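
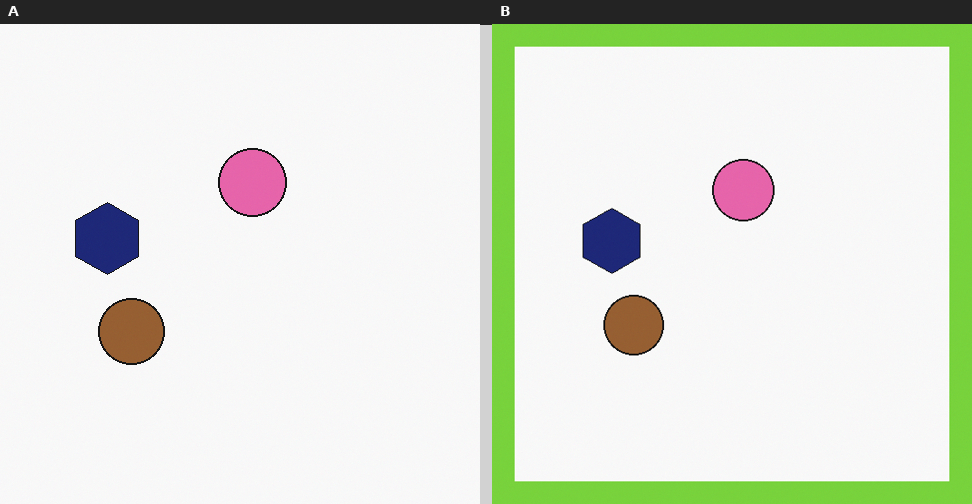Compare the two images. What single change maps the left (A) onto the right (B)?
It was framed with a lime border.

A solid lime frame runs around the edge of the right (B) image, with the content slightly shrunk inside it.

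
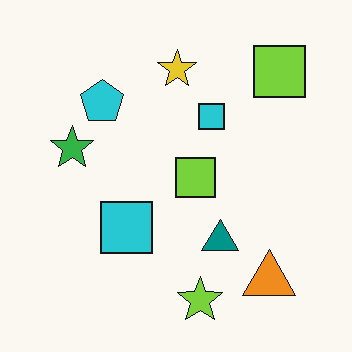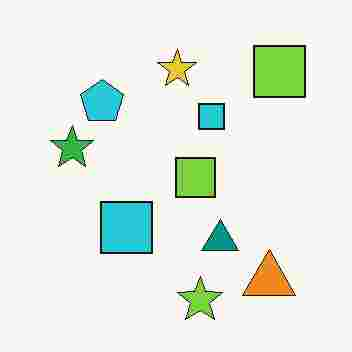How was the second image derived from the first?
It was degraded with heavy JPEG compression.

Blocky 8×8 compression artifacts appear around shape edges and the flat background shows ringing — characteristic JPEG degradation.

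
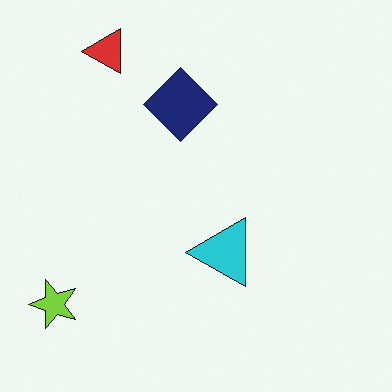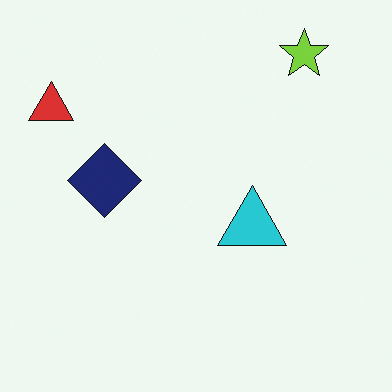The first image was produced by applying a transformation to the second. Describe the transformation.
This is the original image transposed (reflected across the top-left ↔ bottom-right diagonal).

Shapes have swapped their row and column positions — what was in the top-right is now in the bottom-left — a diagonal reflection.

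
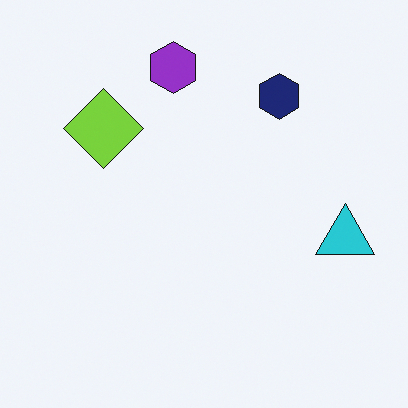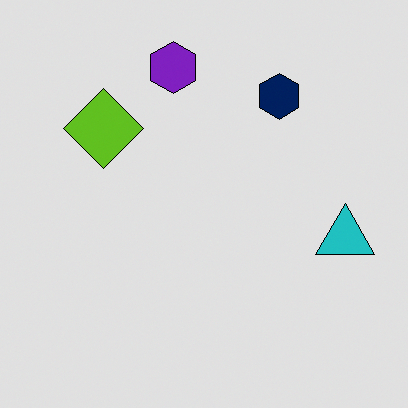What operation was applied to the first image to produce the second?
Moderately posterized.

Each flat color has snapped to a coarser quantized level — most visibly, the near-white background has dropped to a flat grey.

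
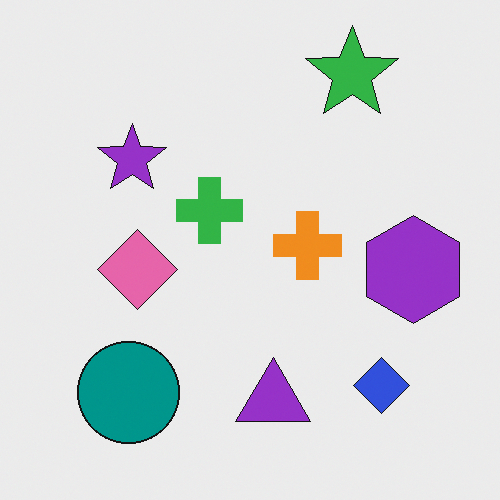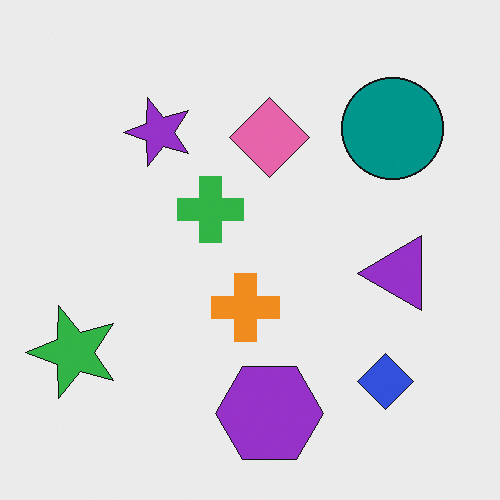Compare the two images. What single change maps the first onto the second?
Transposed (reflected across the top-left ↔ bottom-right diagonal).

Shapes have swapped their row and column positions — what was in the top-right is now in the bottom-left — a diagonal reflection.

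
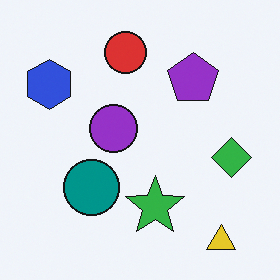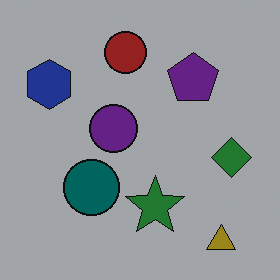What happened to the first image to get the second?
The transformation is: darkened a lot.

Every pixel — background and shapes alike — is uniformly darkened.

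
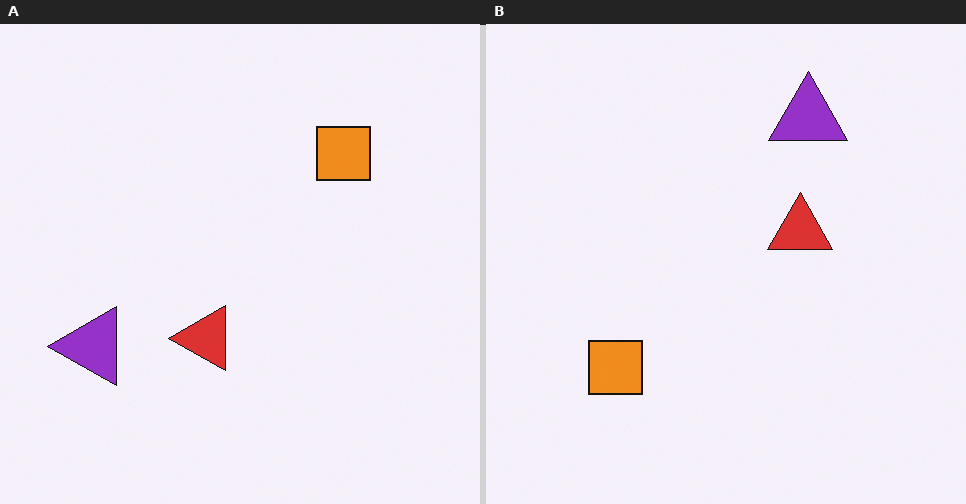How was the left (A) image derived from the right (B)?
Transposed (reflected across the top-left ↔ bottom-right diagonal).

Shapes have swapped their row and column positions — what was in the top-right is now in the bottom-left — a diagonal reflection.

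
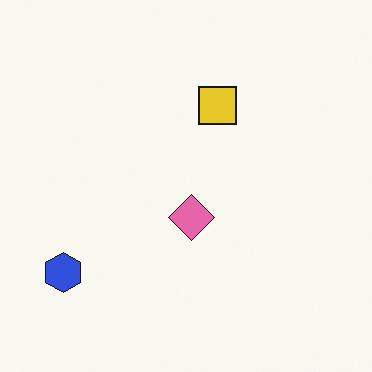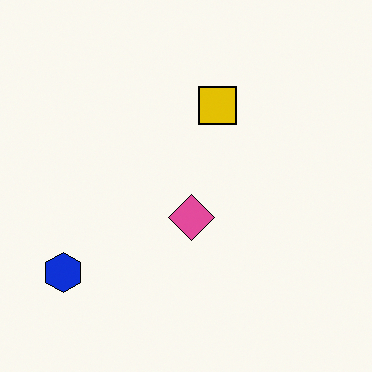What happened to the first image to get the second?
This is the original image given slightly increased contrast.

Tones are pushed away from mid-grey across the whole image — a global contrast change.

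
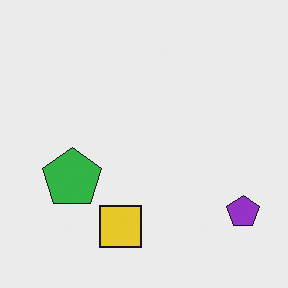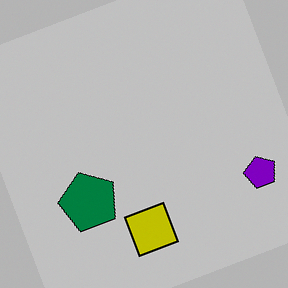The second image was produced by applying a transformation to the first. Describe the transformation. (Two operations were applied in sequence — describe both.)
This is the original image heavily posterized to just a handful of flat colors, then rotated counter-clockwise by a clearly visible amount.

Each flat color has snapped to a coarser quantized level — most visibly, the near-white background has dropped to a flat grey. Every shape is tilted by the same angle and the image corners show triangular fill wedges — a whole-image rotation by a non-right angle.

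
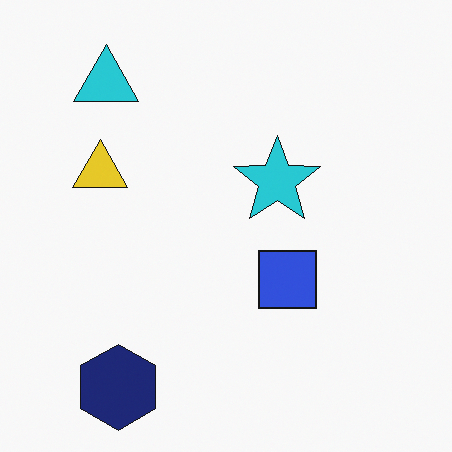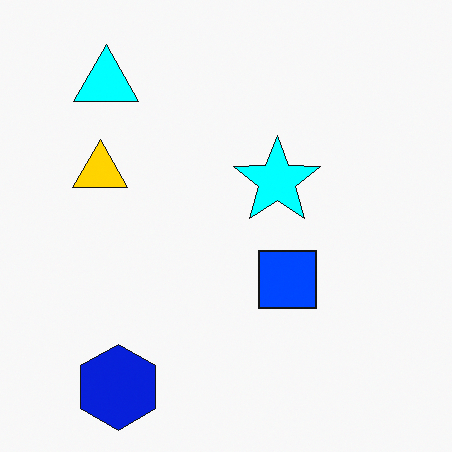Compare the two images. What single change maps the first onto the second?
Heavily oversaturated.

All colors are more vivid — a global saturation change.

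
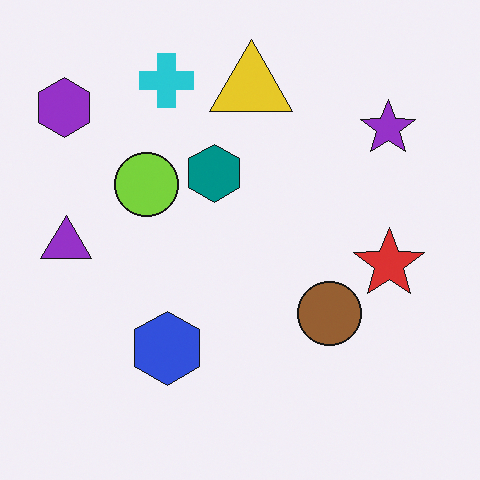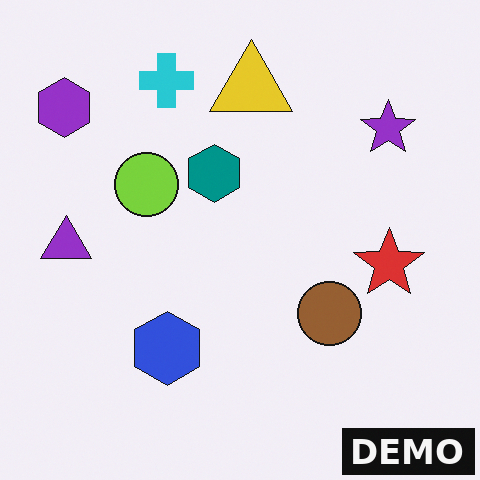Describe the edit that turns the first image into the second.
The transformation is: watermarked with the text "DEMO" in the lower-right corner.

A dark label reading "DEMO" appears in the lower-right corner.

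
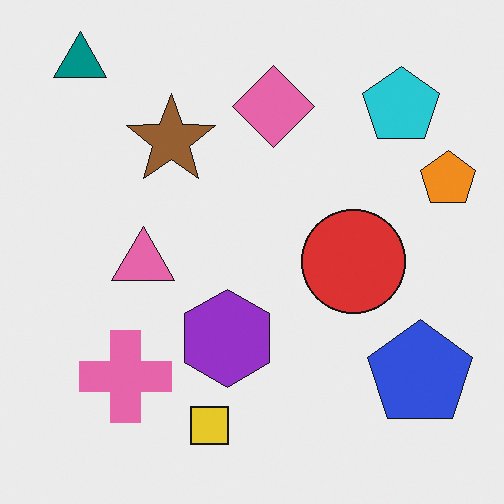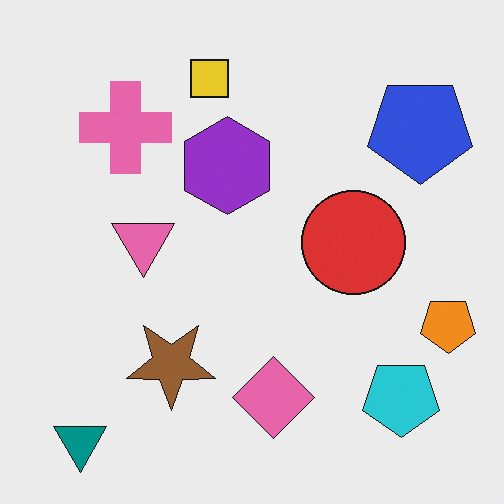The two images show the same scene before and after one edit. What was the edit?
The second image is the first flipped vertically (top ↔ bottom).

The teal triangle is in the top-left of the first image and the bottom-left of the second — shapes on opposite sides of the horizontal midline have swapped in a mirror flip.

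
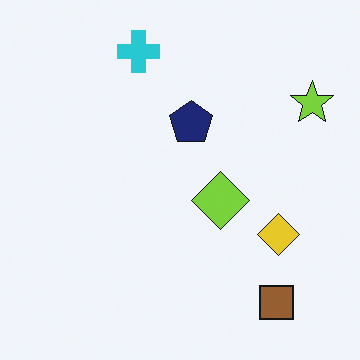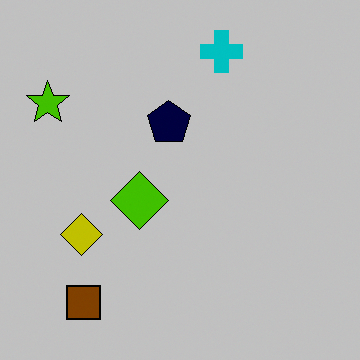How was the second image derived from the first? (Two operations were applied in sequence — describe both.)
This is the original image flipped horizontally (left ↔ right), then aggressively posterized.

The lime star is in the top-right of the first image and the top-left of the second — shapes on opposite sides of the vertical midline have swapped in a mirror flip. Each flat color has snapped to a coarser quantized level — most visibly, the near-white background has dropped to a flat grey.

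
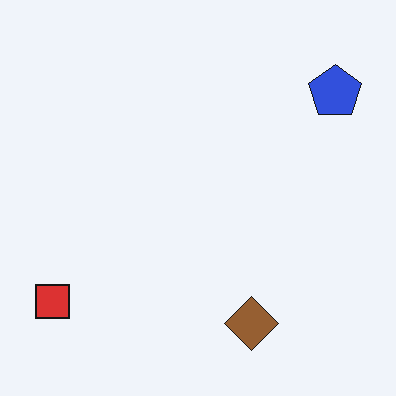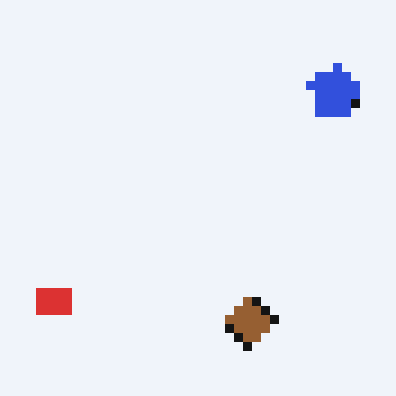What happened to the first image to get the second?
Heavily pixelated into large blocks.

Shapes are reduced to large square blocks; fine edges and outlines are lost — a downscale-then-upscale (mosaic) effect.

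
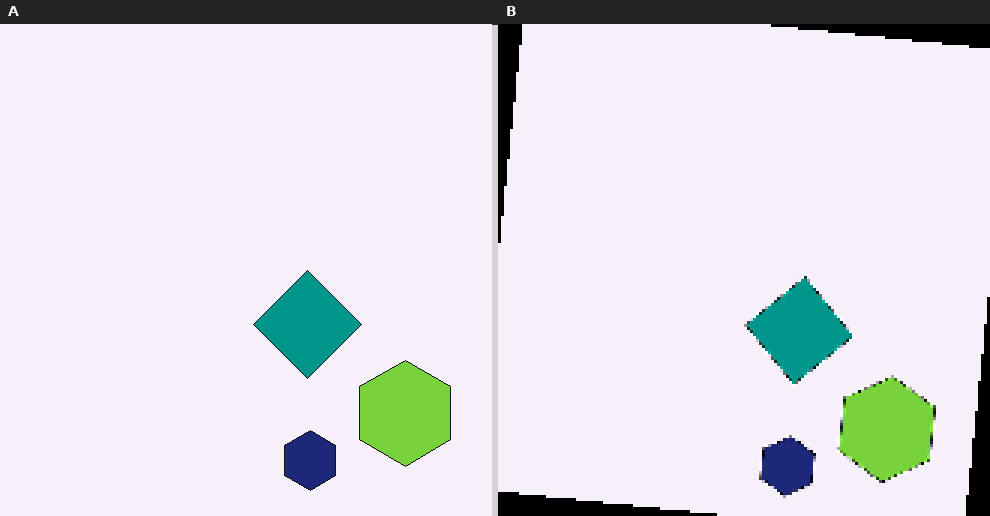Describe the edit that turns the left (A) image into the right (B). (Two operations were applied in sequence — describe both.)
It was rotated clockwise by a slight angle, then mildly pixelated.

Every shape is tilted by the same angle and the image corners show triangular fill wedges — a whole-image rotation by a non-right angle. Shapes are reduced to large square blocks; fine edges and outlines are lost — a downscale-then-upscale (mosaic) effect.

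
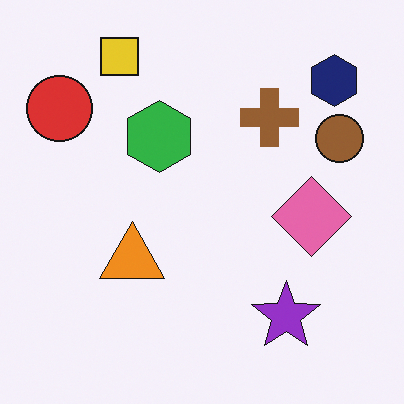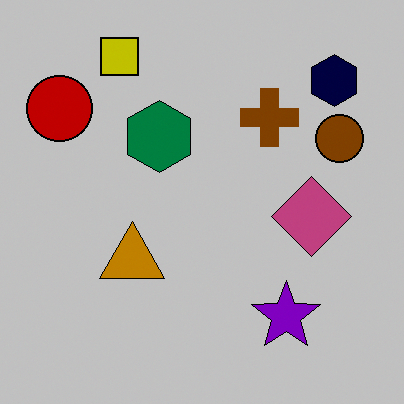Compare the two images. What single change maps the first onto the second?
The second image is the first heavily posterized to just a handful of flat colors.

Each flat color has snapped to a coarser quantized level — most visibly, the near-white background has dropped to a flat grey.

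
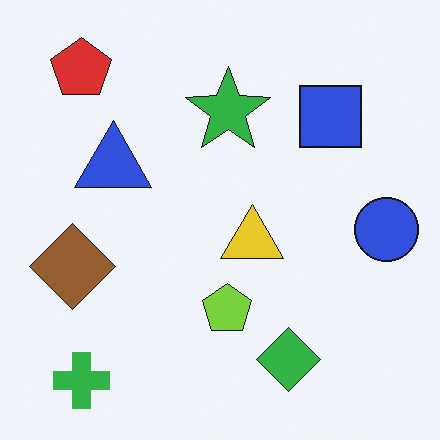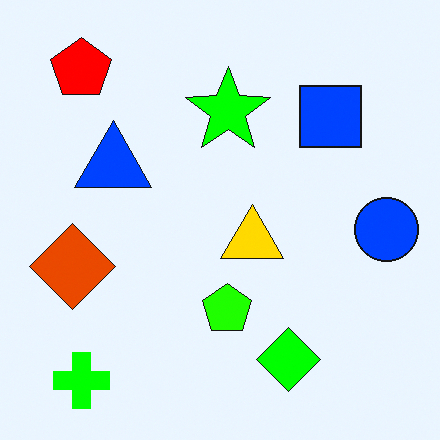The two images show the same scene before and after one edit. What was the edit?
It was heavily oversaturated.

All colors are more vivid — a global saturation change.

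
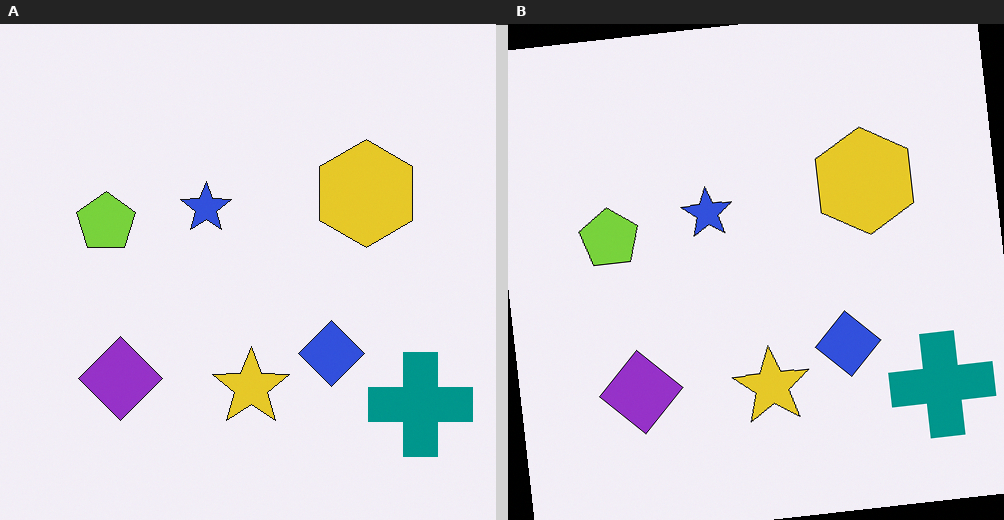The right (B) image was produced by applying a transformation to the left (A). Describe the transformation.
The transformation is: rotated counter-clockwise by a few degrees.

Every shape is tilted by the same angle and the image corners show triangular fill wedges — a whole-image rotation by a non-right angle.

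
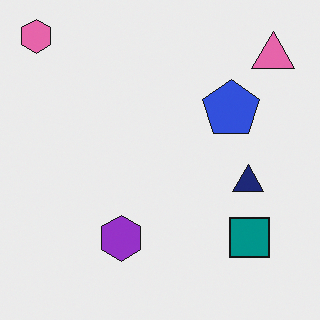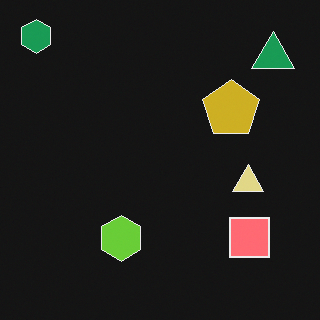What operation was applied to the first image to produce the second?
Color-inverted (negative).

The light background has become dark and every shape's color is its complement — a photographic negative.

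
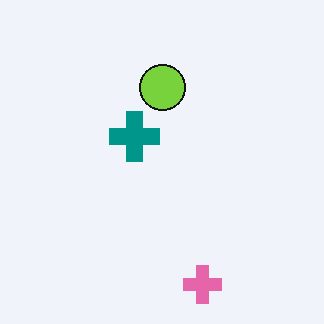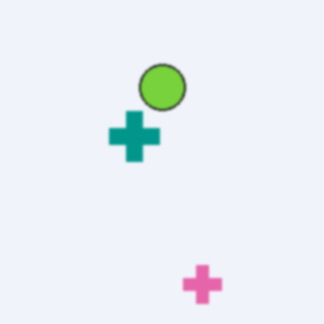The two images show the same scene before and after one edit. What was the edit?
The second image is the first lightly blurred.

Shape edges and outlines are uniformly softened across the whole image.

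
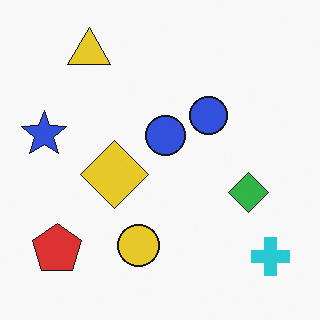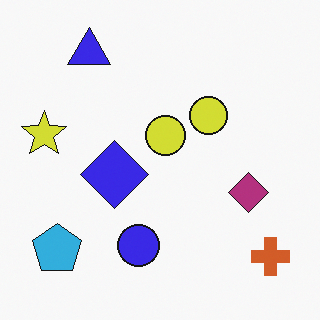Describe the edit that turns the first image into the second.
The transformation is: hue-shifted by a large amount.

Every shape's color has rotated by the same amount around the hue wheel — a uniform hue shift.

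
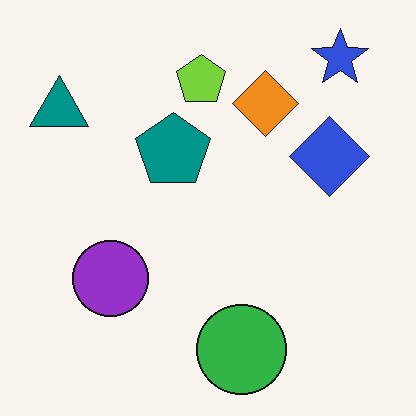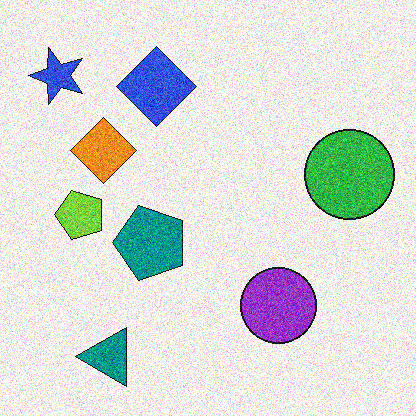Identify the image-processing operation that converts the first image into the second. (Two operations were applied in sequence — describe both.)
The image was rotated 90° counter-clockwise, then degraded with heavy additive noise.

The blue star sits in the top-right of the first image and the top-left of the second — consistent with a whole-image 90° counter-clockwise rotation. Random speckle covers the whole image, including the flat background.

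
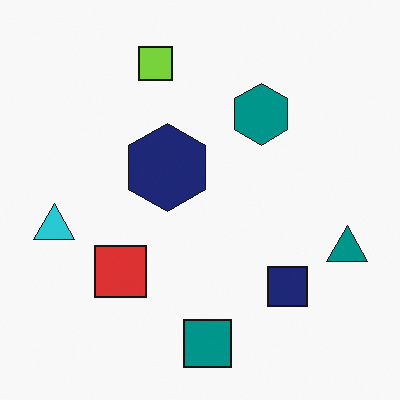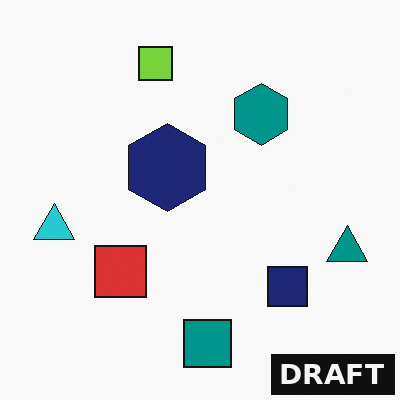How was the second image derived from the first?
The transformation is: watermarked with the text "DRAFT" in the lower-right corner.

A dark label reading "DRAFT" appears in the lower-right corner.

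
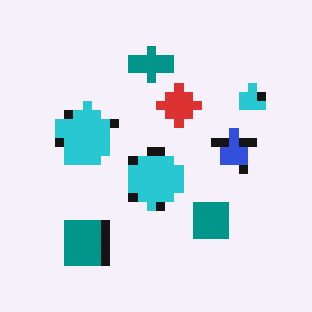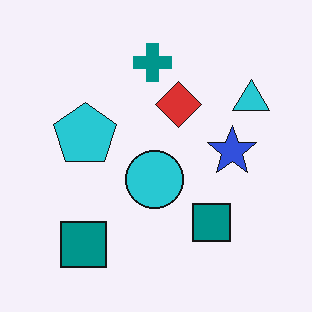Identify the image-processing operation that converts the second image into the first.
Coarsely pixelated.

Shapes are reduced to large square blocks; fine edges and outlines are lost — a downscale-then-upscale (mosaic) effect.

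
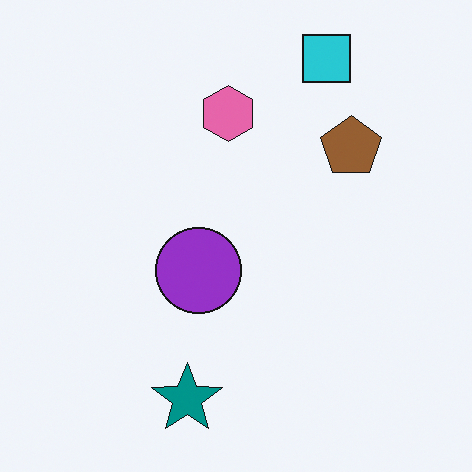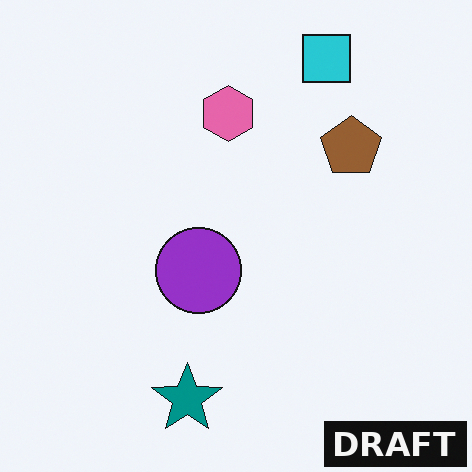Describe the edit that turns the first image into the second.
The transformation is: watermarked with the text "DRAFT" in the lower-right corner.

A dark label reading "DRAFT" appears in the lower-right corner.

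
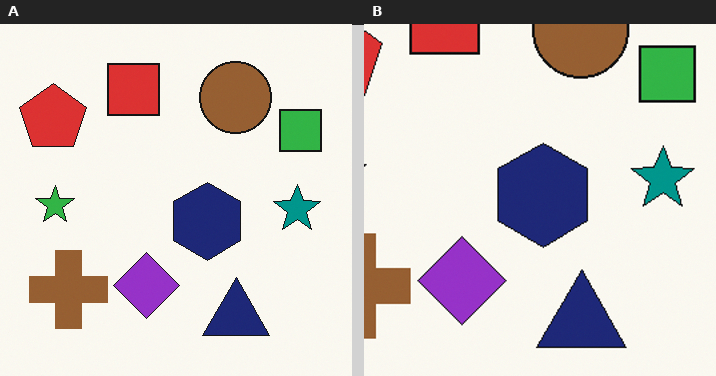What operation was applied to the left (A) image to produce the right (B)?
The image was cropped slightly and scaled back up.

The visible shapes are larger and the field of view is narrower; shapes near the original edges may be partly or wholly outside the frame — a crop-and-rescale.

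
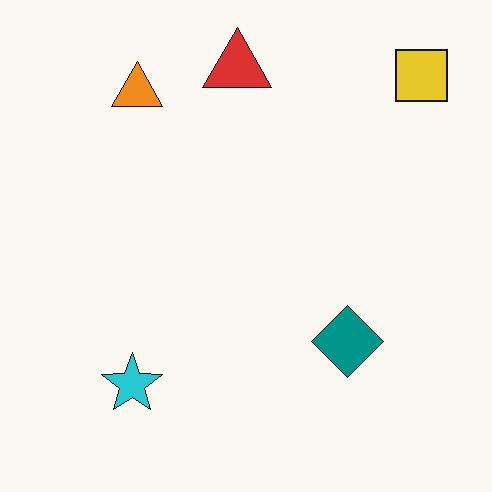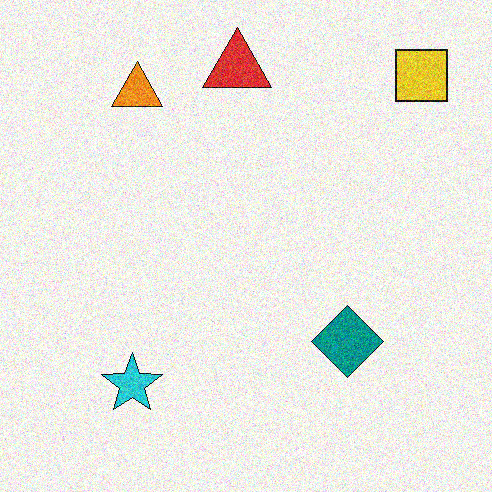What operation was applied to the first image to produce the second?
Degraded with visible gaussian noise.

Random speckle covers the whole image, including the flat background.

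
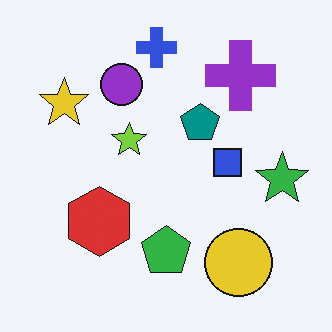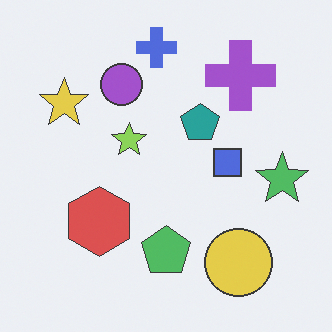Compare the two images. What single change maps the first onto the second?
This is the original image given slightly reduced contrast.

Tones are pushed toward mid-grey across the whole image — a global contrast change.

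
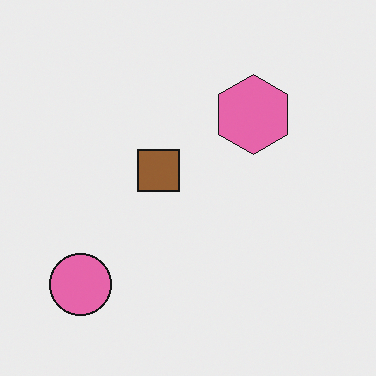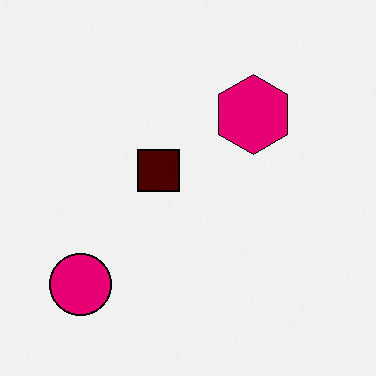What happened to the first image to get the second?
This is the original image boosted in contrast.

Tones are pushed away from mid-grey across the whole image — a global contrast change.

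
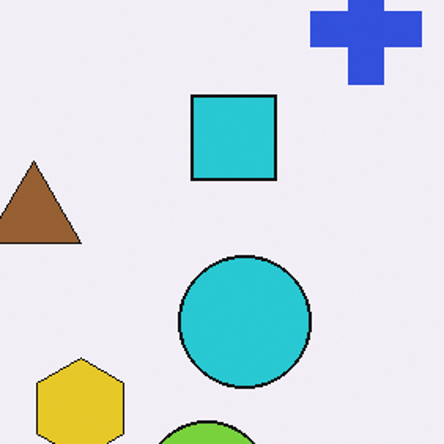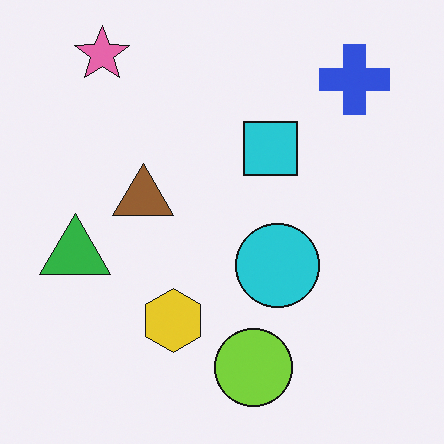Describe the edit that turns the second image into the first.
The transformation is: cropped to a modestly smaller region and rescaled.

The visible shapes are larger and the field of view is narrower; shapes near the original edges may be partly or wholly outside the frame — a crop-and-rescale.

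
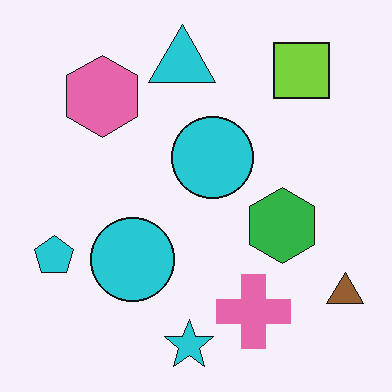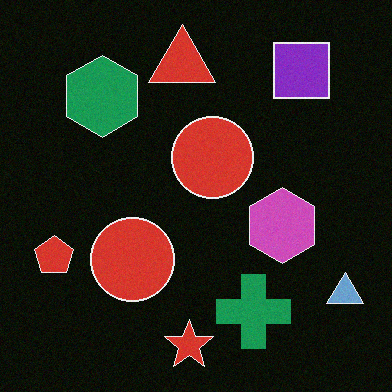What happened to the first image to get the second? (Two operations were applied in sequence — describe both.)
It was color-inverted (negative), then degraded with a light layer of grain.

The light background has become dark and every shape's color is its complement — a photographic negative. Random speckle covers the whole image, including the flat background.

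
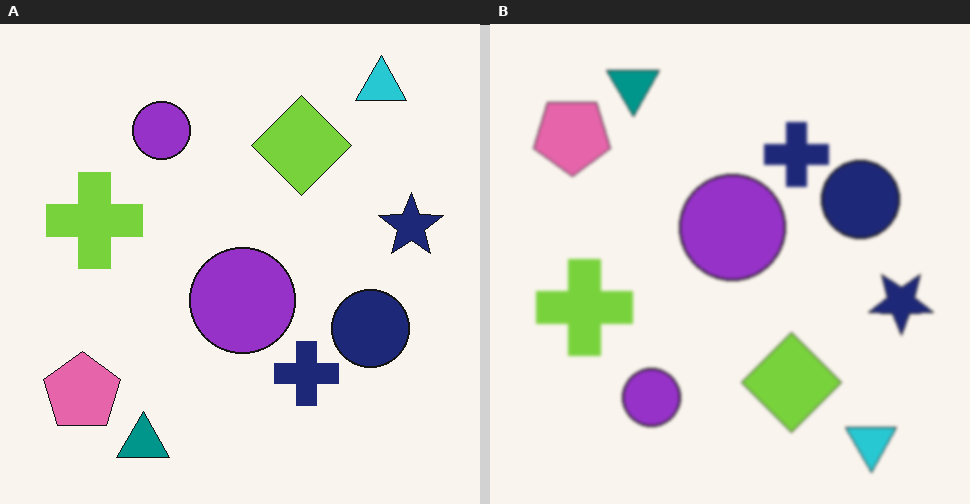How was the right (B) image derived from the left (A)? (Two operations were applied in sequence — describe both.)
The image was lightly blurred, then flipped vertically (top ↔ bottom).

Shape edges and outlines are uniformly softened across the whole image. The cyan triangle is in the top-right of the left (A) image and the bottom-right of the right (B) — shapes on opposite sides of the horizontal midline have swapped in a mirror flip.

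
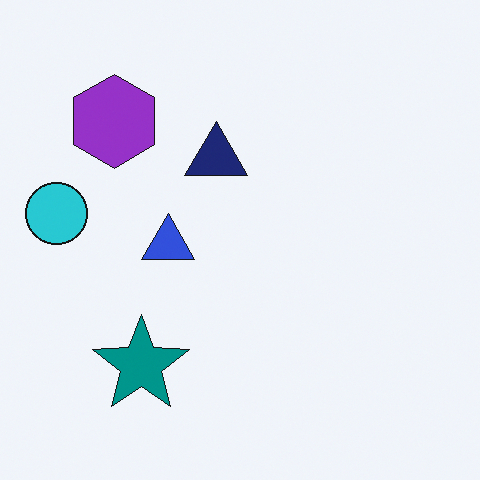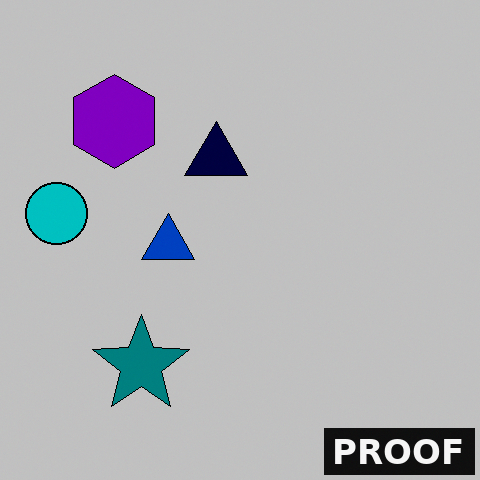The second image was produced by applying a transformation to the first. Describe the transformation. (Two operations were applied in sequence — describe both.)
The second image is the first heavily posterized to just a handful of flat colors, then watermarked with the text "PROOF" in the lower-right corner.

Each flat color has snapped to a coarser quantized level — most visibly, the near-white background has dropped to a flat grey. A dark label reading "PROOF" appears in the lower-right corner.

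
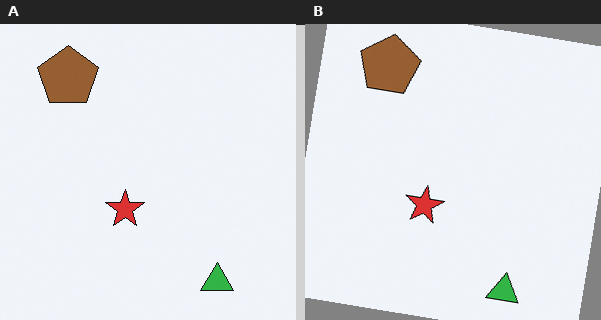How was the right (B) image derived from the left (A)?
Rotated clockwise by a small amount.

Every shape is tilted by the same angle and the image corners show triangular fill wedges — a whole-image rotation by a non-right angle.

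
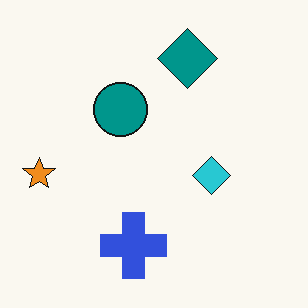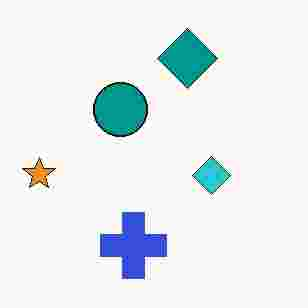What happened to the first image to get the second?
Degraded with heavy JPEG compression.

Blocky 8×8 compression artifacts appear around shape edges and the flat background shows ringing — characteristic JPEG degradation.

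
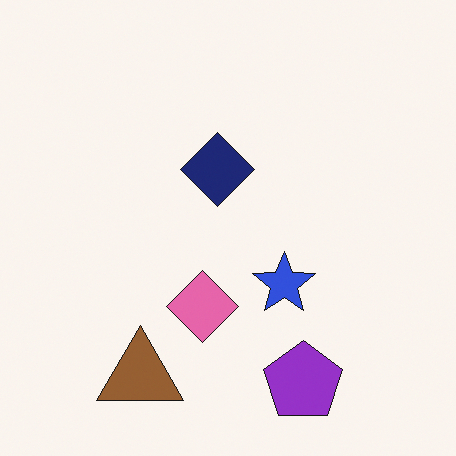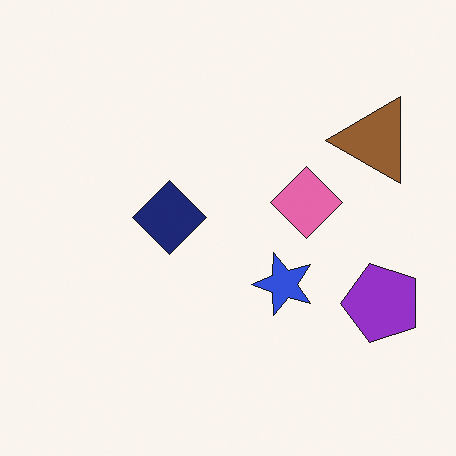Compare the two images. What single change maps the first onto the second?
This is the original image transposed (reflected across the top-left ↔ bottom-right diagonal).

Shapes have swapped their row and column positions — what was in the top-right is now in the bottom-left — a diagonal reflection.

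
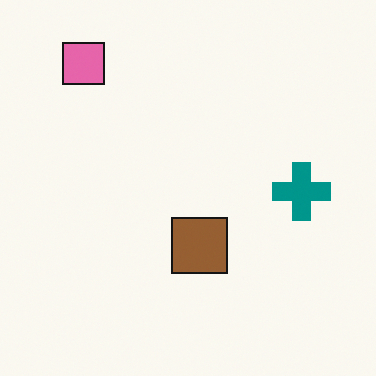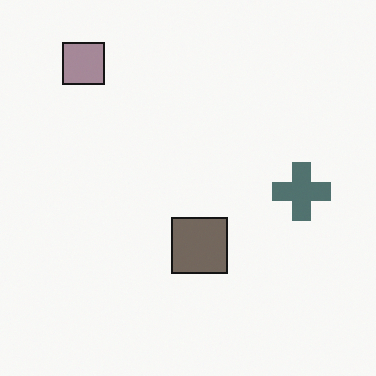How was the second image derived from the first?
It was heavily desaturated.

All colors are more muted and greyish — a global saturation change.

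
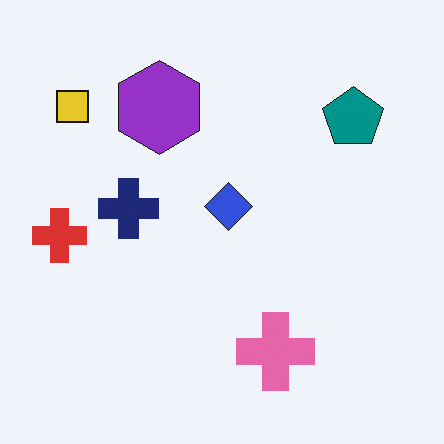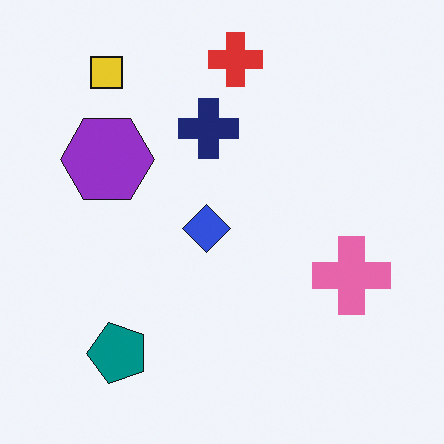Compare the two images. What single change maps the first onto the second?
The image was transposed (reflected across the top-left ↔ bottom-right diagonal).

Shapes have swapped their row and column positions — what was in the top-right is now in the bottom-left — a diagonal reflection.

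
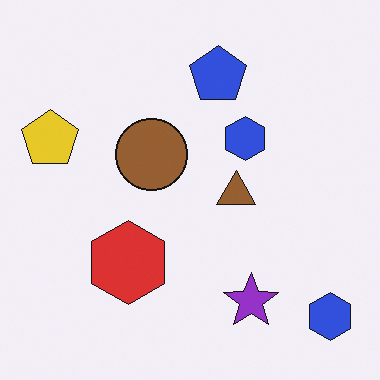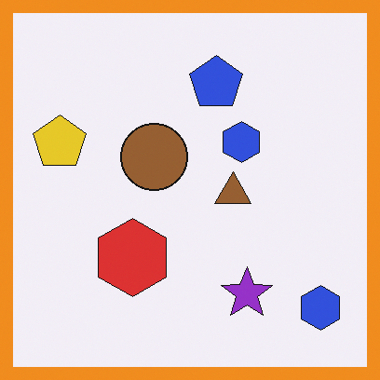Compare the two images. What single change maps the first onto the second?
The image was framed with a orange border.

A solid orange frame runs around the edge of the second image, with the content slightly shrunk inside it.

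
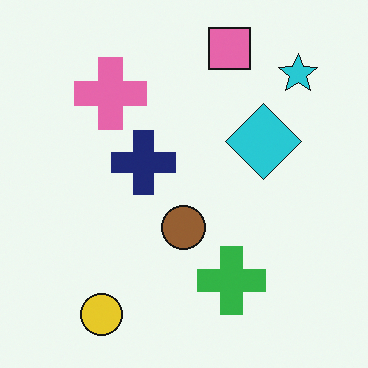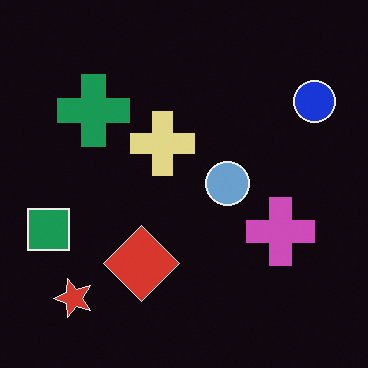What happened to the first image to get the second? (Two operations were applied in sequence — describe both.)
The image was color-inverted (negative), then transposed (reflected across the top-left ↔ bottom-right diagonal).

The light background has become dark and every shape's color is its complement — a photographic negative. Shapes have swapped their row and column positions — what was in the top-right is now in the bottom-left — a diagonal reflection.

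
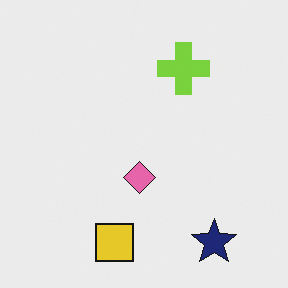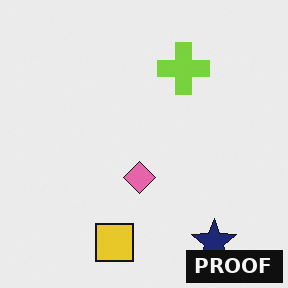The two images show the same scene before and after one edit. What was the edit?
Watermarked with the text "PROOF" in the lower-right corner.

A dark label reading "PROOF" appears in the lower-right corner.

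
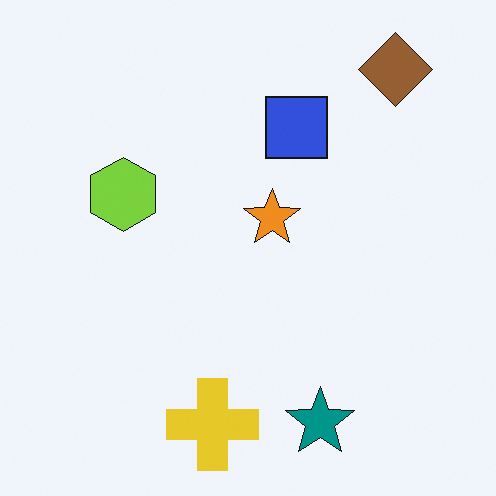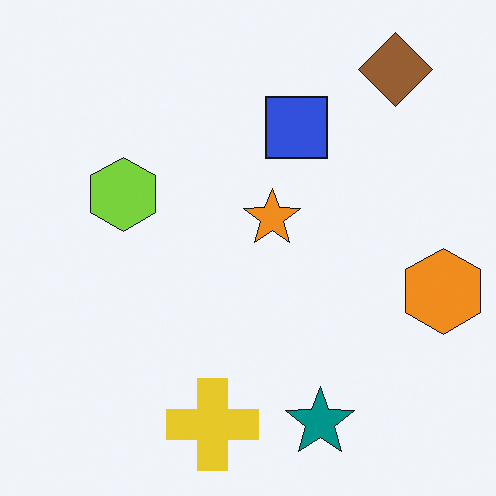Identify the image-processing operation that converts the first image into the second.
The transformation is: overlaid with an additional orange hexagon.

An orange hexagon appears in the second image that is absent from the first.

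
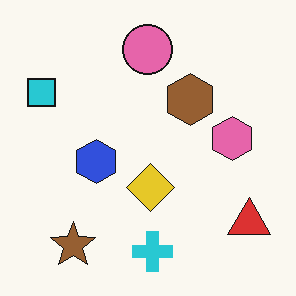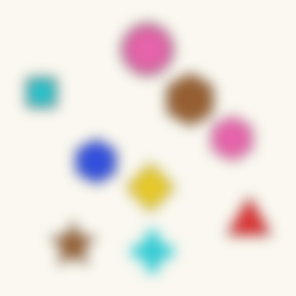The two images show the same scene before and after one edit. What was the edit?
The second image is the first strongly gaussian-blurred.

Shape edges and outlines are uniformly softened across the whole image.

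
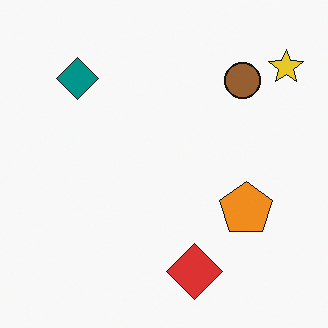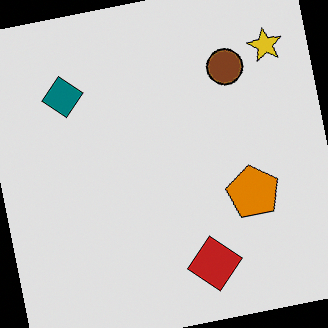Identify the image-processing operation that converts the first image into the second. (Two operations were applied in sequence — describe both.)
The transformation is: rotated counter-clockwise by a small amount, then moderately posterized.

Every shape is tilted by the same angle and the image corners show triangular fill wedges — a whole-image rotation by a non-right angle. Each flat color has snapped to a coarser quantized level — most visibly, the near-white background has dropped to a flat grey.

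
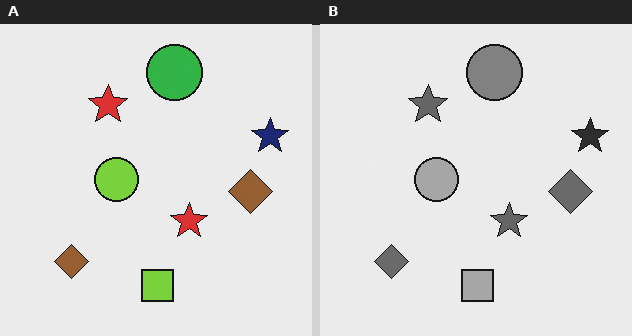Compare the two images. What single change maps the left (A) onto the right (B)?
The transformation is: converted to grayscale.

All color is removed — every shape is now a shade of grey.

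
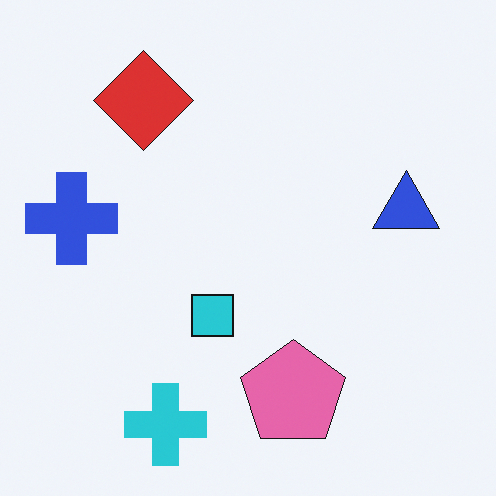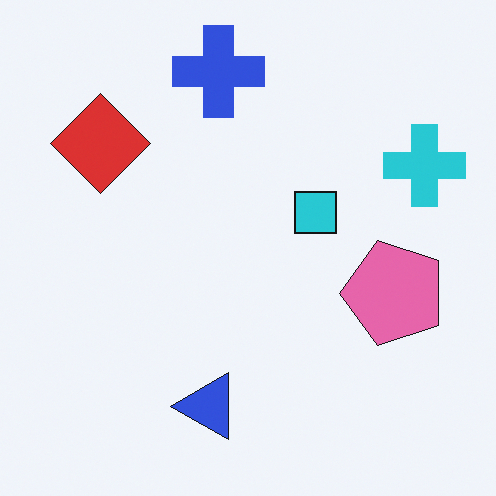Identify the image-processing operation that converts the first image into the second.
The image was transposed (reflected across the top-left ↔ bottom-right diagonal).

Shapes have swapped their row and column positions — what was in the top-right is now in the bottom-left — a diagonal reflection.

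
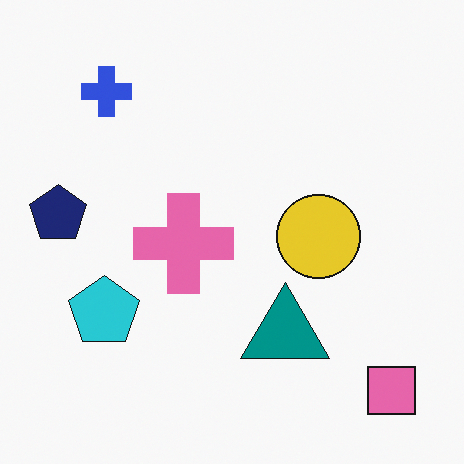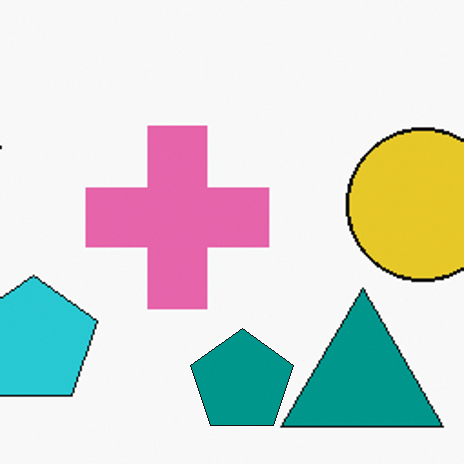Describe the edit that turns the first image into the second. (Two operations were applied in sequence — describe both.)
This is the original image cropped to a noticeably smaller region and rescaled, then overlaid with an additional teal pentagon.

The visible shapes are larger and the field of view is narrower; shapes near the original edges may be partly or wholly outside the frame — a crop-and-rescale. A teal pentagon appears in the second image that is absent from the first.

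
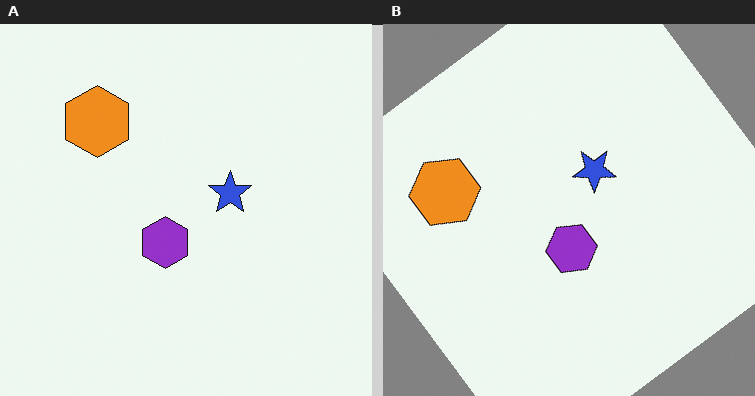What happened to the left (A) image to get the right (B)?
The image was rotated counter-clockwise by a large amount — several tens of degrees.

Every shape is tilted by the same angle and the image corners show triangular fill wedges — a whole-image rotation by a non-right angle.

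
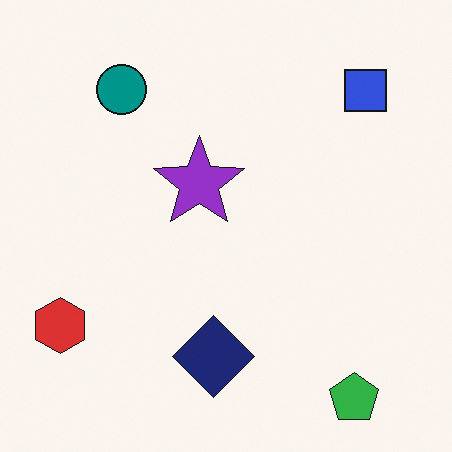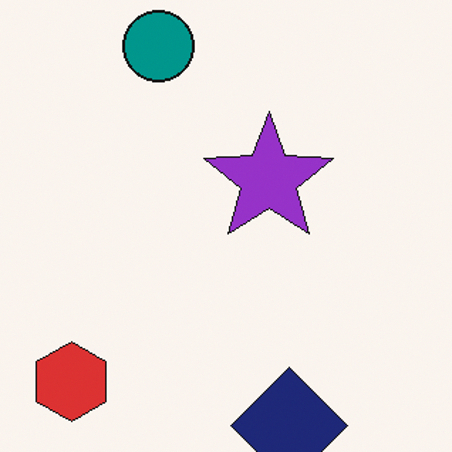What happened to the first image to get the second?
The image was cropped to a modestly smaller region and rescaled.

The visible shapes are larger and the field of view is narrower; shapes near the original edges may be partly or wholly outside the frame — a crop-and-rescale.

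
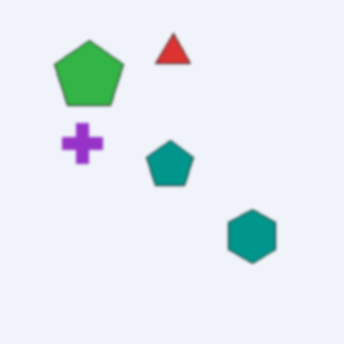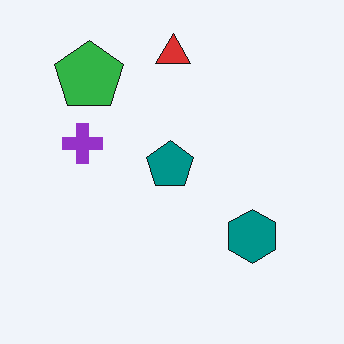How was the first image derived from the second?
The first image is the second slightly softened.

Shape edges and outlines are uniformly softened across the whole image.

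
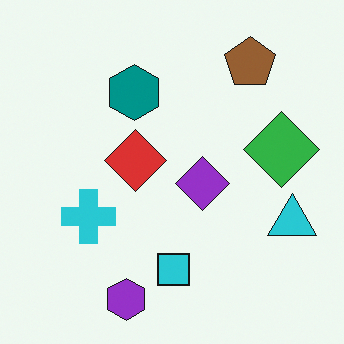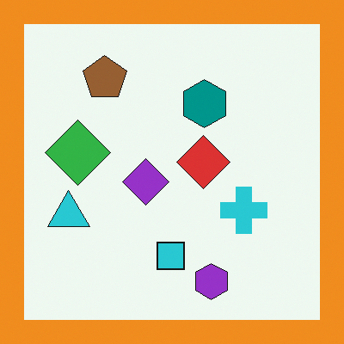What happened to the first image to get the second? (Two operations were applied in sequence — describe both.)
The transformation is: flipped horizontally (left ↔ right), then framed with a orange border.

The cyan triangle is in the right of the first image and the left of the second — shapes on opposite sides of the vertical midline have swapped in a mirror flip. A solid orange frame runs around the edge of the second image, with the content slightly shrunk inside it.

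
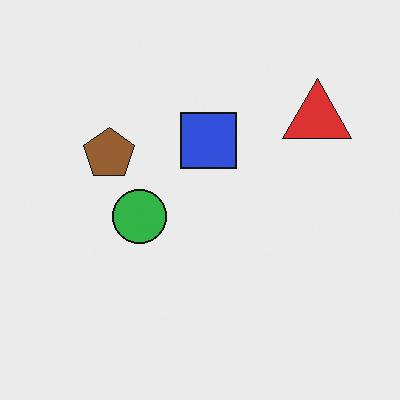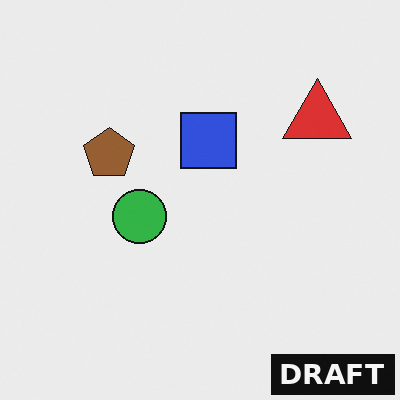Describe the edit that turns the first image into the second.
The transformation is: watermarked with the text "DRAFT" in the lower-right corner.

A dark label reading "DRAFT" appears in the lower-right corner.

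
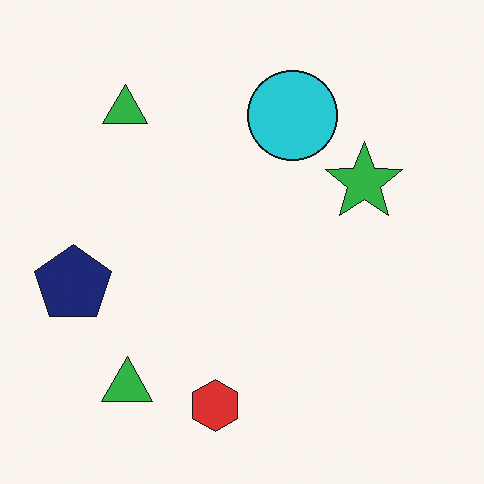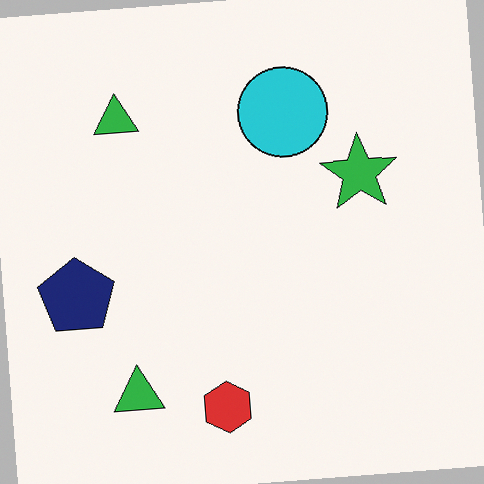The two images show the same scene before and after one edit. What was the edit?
The transformation is: rotated counter-clockwise by a small amount.

Every shape is tilted by the same angle and the image corners show triangular fill wedges — a whole-image rotation by a non-right angle.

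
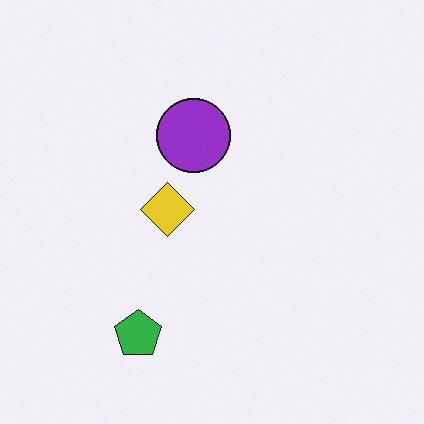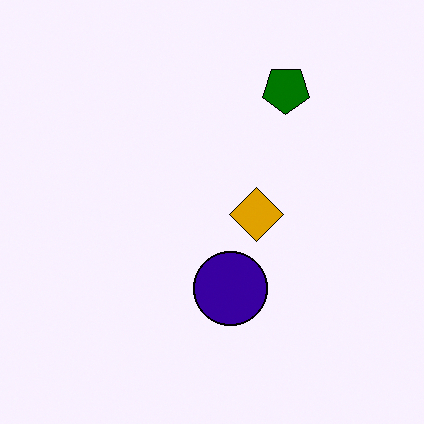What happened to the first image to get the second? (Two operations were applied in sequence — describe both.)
The image was boosted in contrast, then rotated 180°.

Tones are pushed away from mid-grey across the whole image — a global contrast change. The green pentagon sits in the bottom-left of the first image and the top-right of the second — consistent with a whole-image 180° rotation.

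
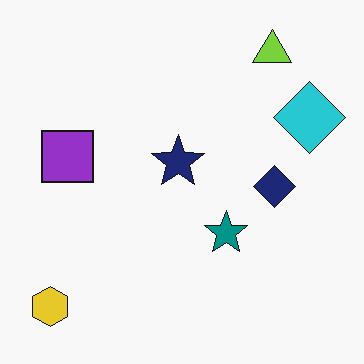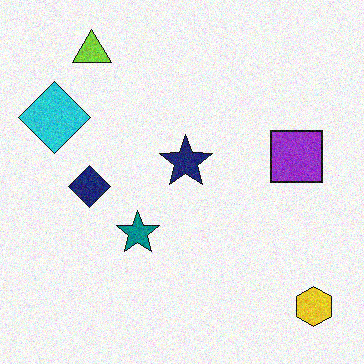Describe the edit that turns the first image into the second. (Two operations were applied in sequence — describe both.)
This is the original image flipped horizontally (left ↔ right), then degraded with visible gaussian noise.

The yellow hexagon is in the bottom-left of the first image and the bottom-right of the second — shapes on opposite sides of the vertical midline have swapped in a mirror flip. Random speckle covers the whole image, including the flat background.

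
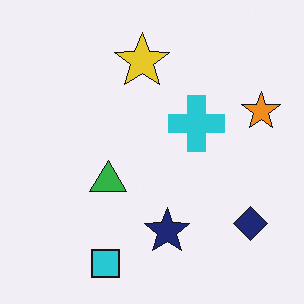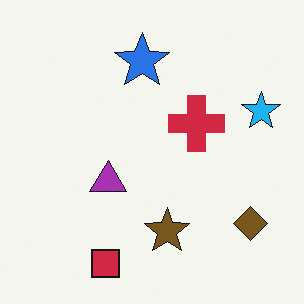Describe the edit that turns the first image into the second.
Hue-shifted by a large amount.

Every shape's color has rotated by the same amount around the hue wheel — a uniform hue shift.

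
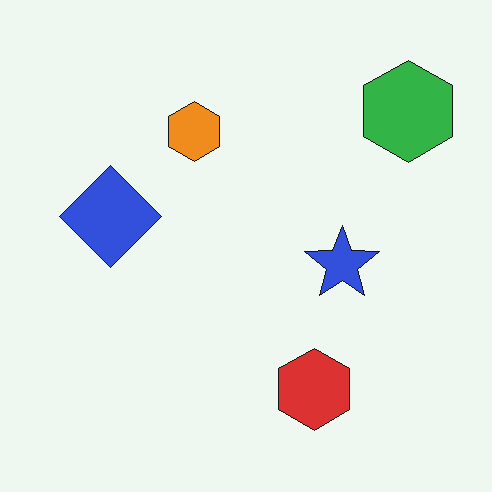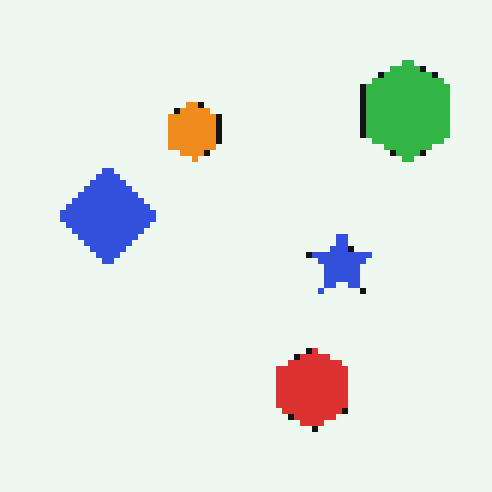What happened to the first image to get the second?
Pixelated into visible square blocks.

Shapes are reduced to large square blocks; fine edges and outlines are lost — a downscale-then-upscale (mosaic) effect.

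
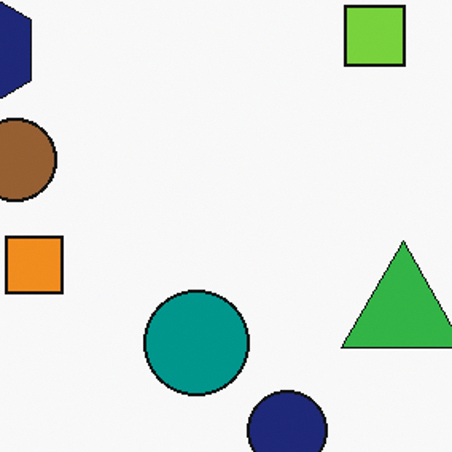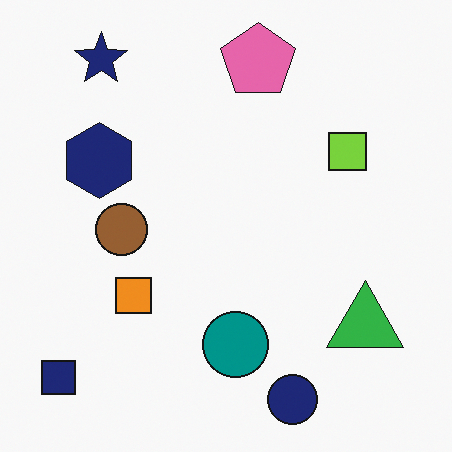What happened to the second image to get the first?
Cropped slightly and scaled back up.

The visible shapes are larger and the field of view is narrower; shapes near the original edges may be partly or wholly outside the frame — a crop-and-rescale.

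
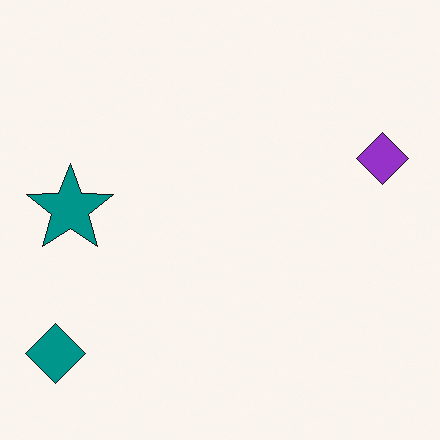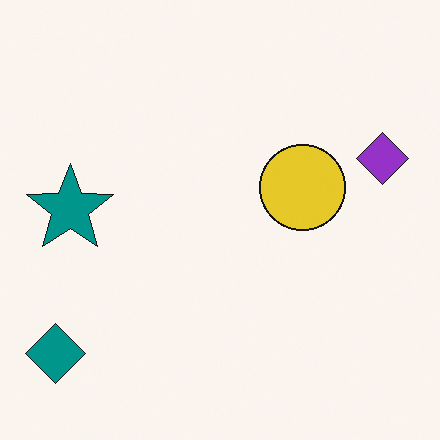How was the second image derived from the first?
The image was overlaid with an additional yellow circle.

A yellow circle appears in the second image that is absent from the first.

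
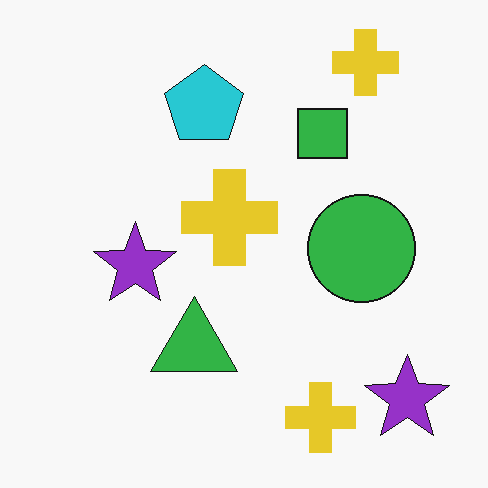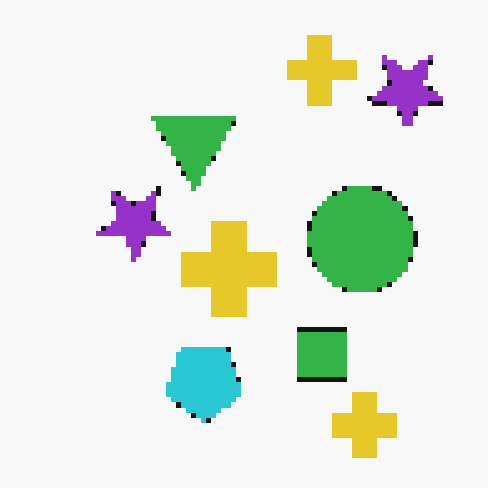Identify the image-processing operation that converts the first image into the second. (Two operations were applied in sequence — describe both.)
The image was flipped vertically (top ↔ bottom), then mildly pixelated.

The cyan pentagon is in the top of the first image and the bottom of the second — shapes on opposite sides of the horizontal midline have swapped in a mirror flip. Shapes are reduced to large square blocks; fine edges and outlines are lost — a downscale-then-upscale (mosaic) effect.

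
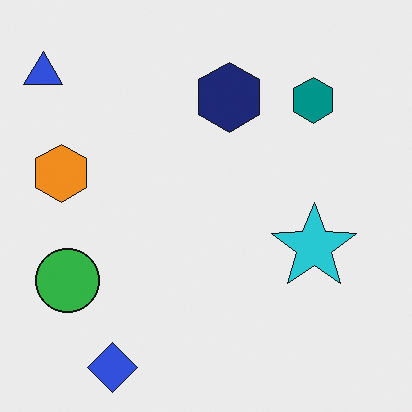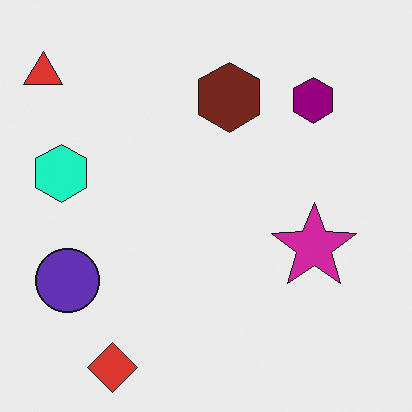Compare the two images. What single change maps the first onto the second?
Hue-shifted through roughly a third of the color wheel.

Every shape's color has rotated by the same amount around the hue wheel — a uniform hue shift.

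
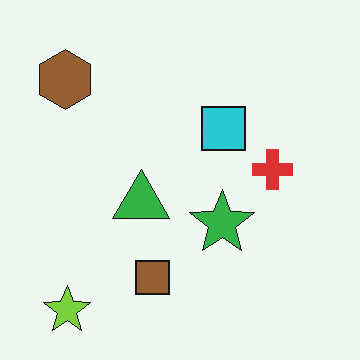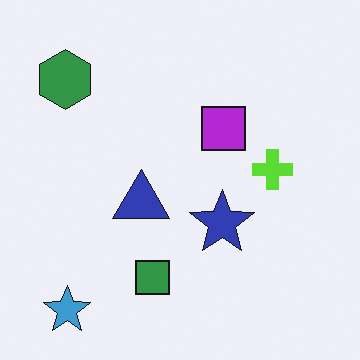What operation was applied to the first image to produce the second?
It was hue-shifted through roughly a third of the color wheel.

Every shape's color has rotated by the same amount around the hue wheel — a uniform hue shift.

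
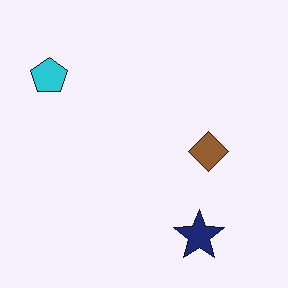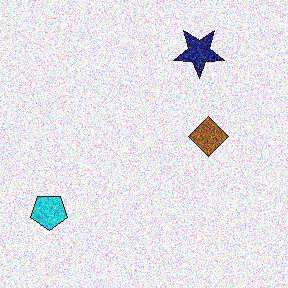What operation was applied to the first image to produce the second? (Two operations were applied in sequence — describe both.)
It was degraded with heavy additive noise, then flipped vertically (top ↔ bottom).

Random speckle covers the whole image, including the flat background. The navy star is in the bottom-right of the first image and the top-right of the second — shapes on opposite sides of the horizontal midline have swapped in a mirror flip.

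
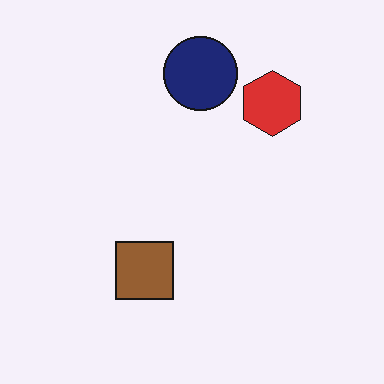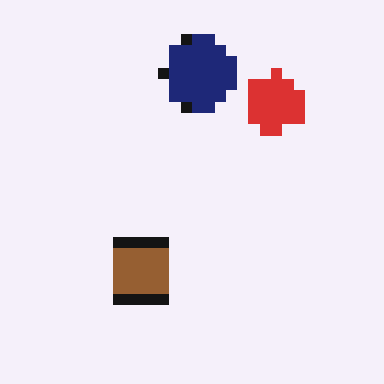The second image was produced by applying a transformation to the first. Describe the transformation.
It was heavily pixelated into large blocks.

Shapes are reduced to large square blocks; fine edges and outlines are lost — a downscale-then-upscale (mosaic) effect.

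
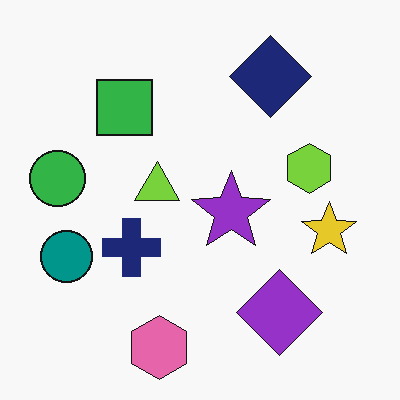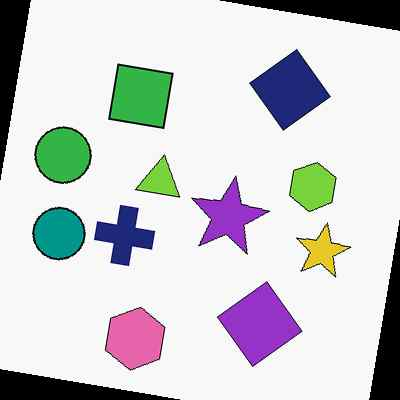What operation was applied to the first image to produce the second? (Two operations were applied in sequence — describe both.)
It was rotated clockwise by a slight angle, then given moderate JPEG compression.

Every shape is tilted by the same angle and the image corners show triangular fill wedges — a whole-image rotation by a non-right angle. Blocky 8×8 compression artifacts appear around shape edges and the flat background shows ringing — characteristic JPEG degradation.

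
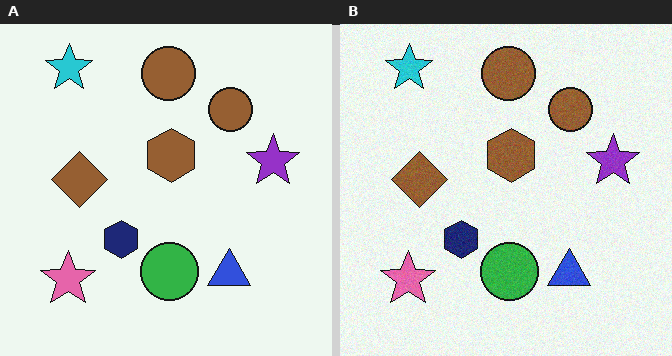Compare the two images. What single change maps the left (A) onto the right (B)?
The transformation is: degraded with subtle gaussian noise.

Random speckle covers the whole image, including the flat background.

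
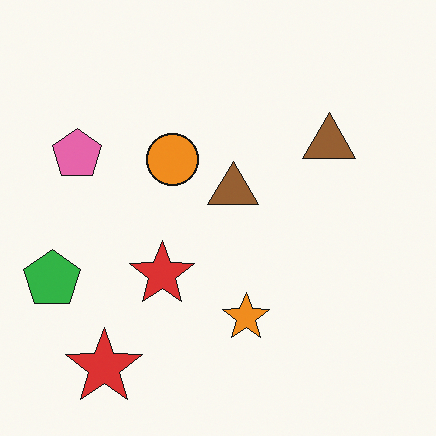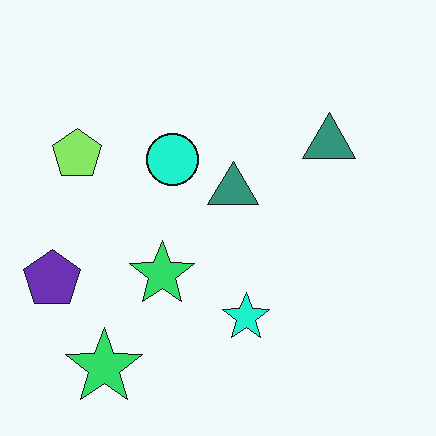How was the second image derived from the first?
It was hue-shifted by a moderate amount.

Every shape's color has rotated by the same amount around the hue wheel — a uniform hue shift.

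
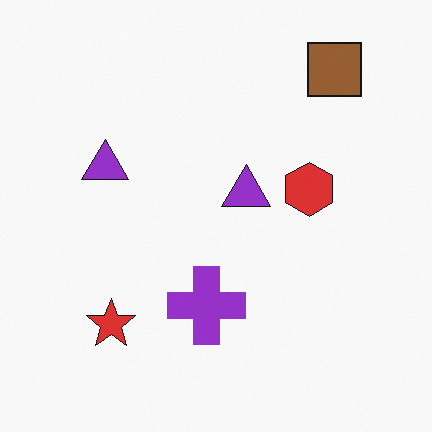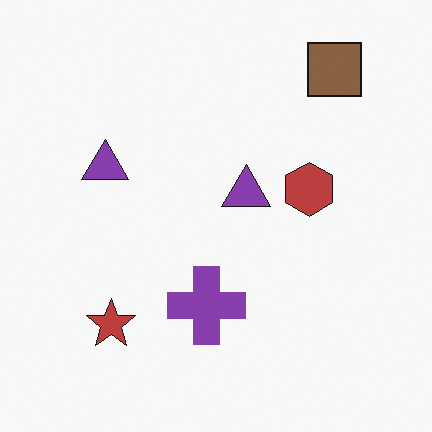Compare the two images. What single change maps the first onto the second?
The second image is the first slightly desaturated.

All colors are more muted and greyish — a global saturation change.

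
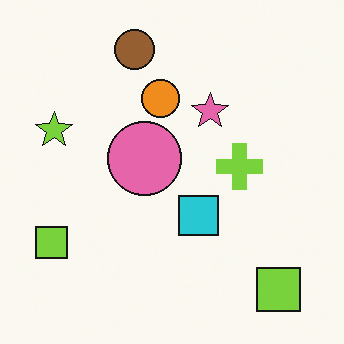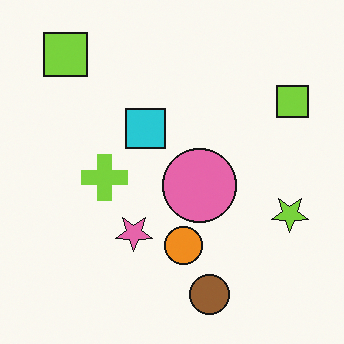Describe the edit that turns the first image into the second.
Rotated 180°.

The brown circle sits in the top of the first image and the bottom of the second — consistent with a whole-image 180° rotation.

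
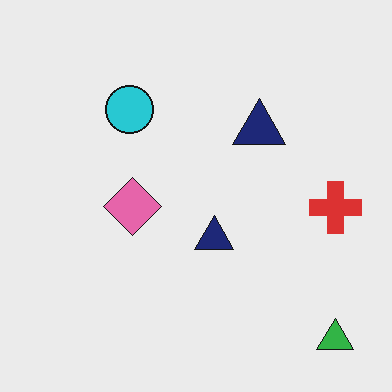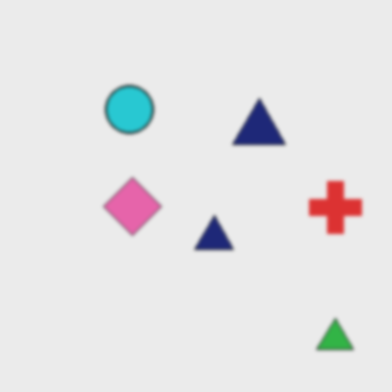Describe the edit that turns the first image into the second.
The second image is the first given a subtle gaussian blur.

Shape edges and outlines are uniformly softened across the whole image.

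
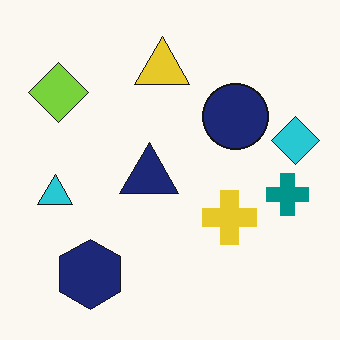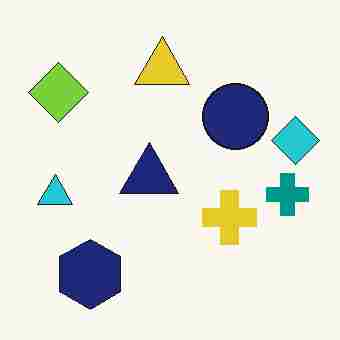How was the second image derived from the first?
The transformation is: heavily JPEG-compressed with obvious blocking artifacts.

Blocky 8×8 compression artifacts appear around shape edges and the flat background shows ringing — characteristic JPEG degradation.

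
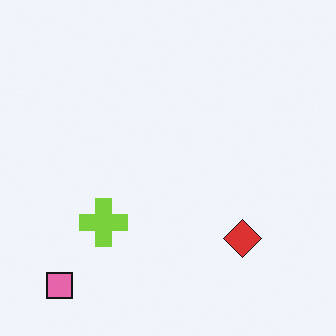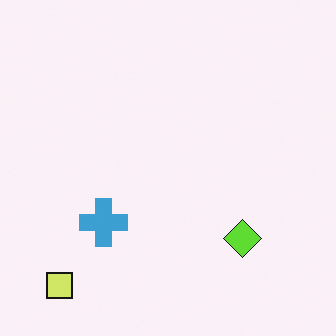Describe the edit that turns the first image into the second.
The transformation is: hue-shifted noticeably.

Every shape's color has rotated by the same amount around the hue wheel — a uniform hue shift.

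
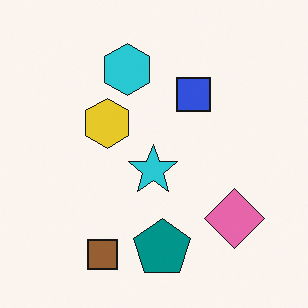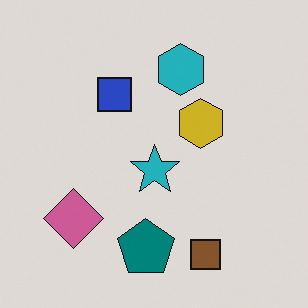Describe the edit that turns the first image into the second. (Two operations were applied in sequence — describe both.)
The image was flipped horizontally (left ↔ right), then darkened a little.

The pink diamond is in the bottom-right of the first image and the bottom-left of the second — shapes on opposite sides of the vertical midline have swapped in a mirror flip. Every pixel — background and shapes alike — is uniformly darkened.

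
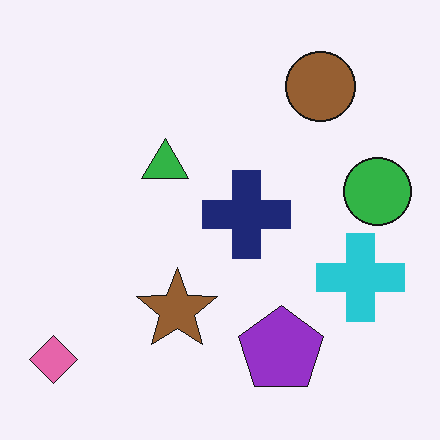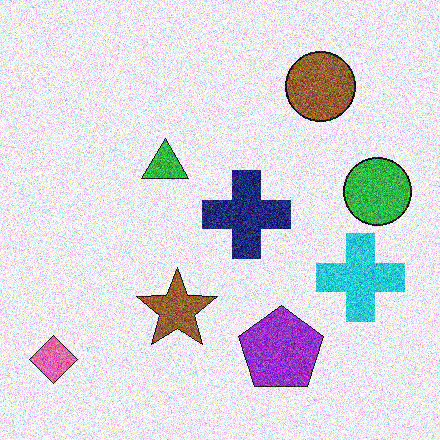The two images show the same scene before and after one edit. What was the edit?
The transformation is: degraded with a thick layer of grain.

Random speckle covers the whole image, including the flat background.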